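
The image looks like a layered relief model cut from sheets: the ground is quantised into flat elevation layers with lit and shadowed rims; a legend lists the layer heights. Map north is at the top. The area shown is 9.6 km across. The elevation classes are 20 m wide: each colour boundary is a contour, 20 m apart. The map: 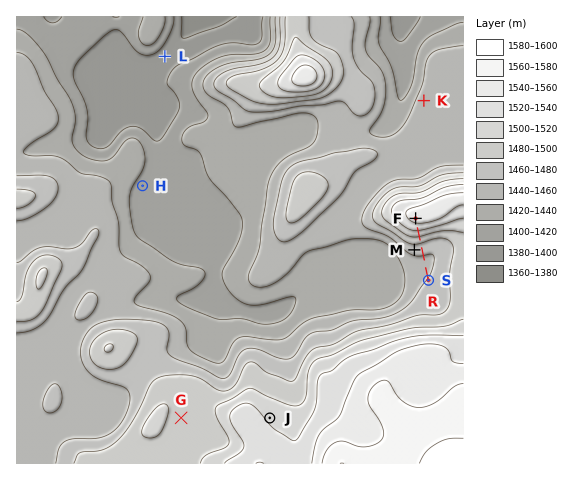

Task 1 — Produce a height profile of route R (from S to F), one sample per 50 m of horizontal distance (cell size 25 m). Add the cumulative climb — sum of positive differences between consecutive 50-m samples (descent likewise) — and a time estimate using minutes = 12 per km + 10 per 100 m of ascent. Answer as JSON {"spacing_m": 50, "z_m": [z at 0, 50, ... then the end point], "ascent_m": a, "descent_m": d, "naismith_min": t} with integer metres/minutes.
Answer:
{"spacing_m": 50, "z_m": [1461, 1460, 1459, 1458, 1457, 1457, 1457, 1457, 1457, 1458, 1459, 1460, 1463, 1466, 1469, 1474, 1479, 1485, 1492, 1499, 1507, 1514, 1522, 1529, 1535, 1540, 1544, 1547, 1547], "ascent_m": 90, "descent_m": 4, "naismith_min": 25}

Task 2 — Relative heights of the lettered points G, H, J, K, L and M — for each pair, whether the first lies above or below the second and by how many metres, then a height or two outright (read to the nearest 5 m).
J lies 125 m above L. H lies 105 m below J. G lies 100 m above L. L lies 80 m below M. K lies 65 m above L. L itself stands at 1390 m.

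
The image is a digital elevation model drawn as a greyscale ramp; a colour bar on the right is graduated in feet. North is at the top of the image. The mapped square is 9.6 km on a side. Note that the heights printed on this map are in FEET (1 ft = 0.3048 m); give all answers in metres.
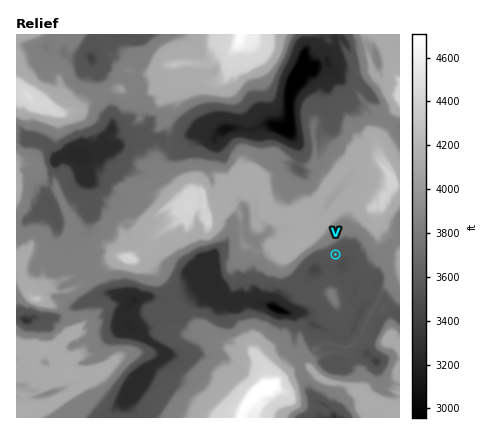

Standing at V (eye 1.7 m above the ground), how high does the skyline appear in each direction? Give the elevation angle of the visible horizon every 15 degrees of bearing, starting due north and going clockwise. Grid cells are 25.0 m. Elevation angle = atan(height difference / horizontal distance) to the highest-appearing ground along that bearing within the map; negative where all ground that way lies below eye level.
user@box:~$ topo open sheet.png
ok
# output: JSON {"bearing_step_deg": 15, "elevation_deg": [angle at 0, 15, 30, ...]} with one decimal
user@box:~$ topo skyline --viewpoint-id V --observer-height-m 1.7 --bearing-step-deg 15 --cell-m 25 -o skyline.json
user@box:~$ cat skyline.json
{"bearing_step_deg": 15, "elevation_deg": [11.9, 9.5, 9.0, 9.3, 8.9, 6.0, 6.2, 5.8, 3.3, 0.6, 4.0, 2.8, 4.0, 3.2, 5.4, 3.6, 1.4, 4.7, 10.2, 12.9, 14.8, 15.4, 14.8, 13.6]}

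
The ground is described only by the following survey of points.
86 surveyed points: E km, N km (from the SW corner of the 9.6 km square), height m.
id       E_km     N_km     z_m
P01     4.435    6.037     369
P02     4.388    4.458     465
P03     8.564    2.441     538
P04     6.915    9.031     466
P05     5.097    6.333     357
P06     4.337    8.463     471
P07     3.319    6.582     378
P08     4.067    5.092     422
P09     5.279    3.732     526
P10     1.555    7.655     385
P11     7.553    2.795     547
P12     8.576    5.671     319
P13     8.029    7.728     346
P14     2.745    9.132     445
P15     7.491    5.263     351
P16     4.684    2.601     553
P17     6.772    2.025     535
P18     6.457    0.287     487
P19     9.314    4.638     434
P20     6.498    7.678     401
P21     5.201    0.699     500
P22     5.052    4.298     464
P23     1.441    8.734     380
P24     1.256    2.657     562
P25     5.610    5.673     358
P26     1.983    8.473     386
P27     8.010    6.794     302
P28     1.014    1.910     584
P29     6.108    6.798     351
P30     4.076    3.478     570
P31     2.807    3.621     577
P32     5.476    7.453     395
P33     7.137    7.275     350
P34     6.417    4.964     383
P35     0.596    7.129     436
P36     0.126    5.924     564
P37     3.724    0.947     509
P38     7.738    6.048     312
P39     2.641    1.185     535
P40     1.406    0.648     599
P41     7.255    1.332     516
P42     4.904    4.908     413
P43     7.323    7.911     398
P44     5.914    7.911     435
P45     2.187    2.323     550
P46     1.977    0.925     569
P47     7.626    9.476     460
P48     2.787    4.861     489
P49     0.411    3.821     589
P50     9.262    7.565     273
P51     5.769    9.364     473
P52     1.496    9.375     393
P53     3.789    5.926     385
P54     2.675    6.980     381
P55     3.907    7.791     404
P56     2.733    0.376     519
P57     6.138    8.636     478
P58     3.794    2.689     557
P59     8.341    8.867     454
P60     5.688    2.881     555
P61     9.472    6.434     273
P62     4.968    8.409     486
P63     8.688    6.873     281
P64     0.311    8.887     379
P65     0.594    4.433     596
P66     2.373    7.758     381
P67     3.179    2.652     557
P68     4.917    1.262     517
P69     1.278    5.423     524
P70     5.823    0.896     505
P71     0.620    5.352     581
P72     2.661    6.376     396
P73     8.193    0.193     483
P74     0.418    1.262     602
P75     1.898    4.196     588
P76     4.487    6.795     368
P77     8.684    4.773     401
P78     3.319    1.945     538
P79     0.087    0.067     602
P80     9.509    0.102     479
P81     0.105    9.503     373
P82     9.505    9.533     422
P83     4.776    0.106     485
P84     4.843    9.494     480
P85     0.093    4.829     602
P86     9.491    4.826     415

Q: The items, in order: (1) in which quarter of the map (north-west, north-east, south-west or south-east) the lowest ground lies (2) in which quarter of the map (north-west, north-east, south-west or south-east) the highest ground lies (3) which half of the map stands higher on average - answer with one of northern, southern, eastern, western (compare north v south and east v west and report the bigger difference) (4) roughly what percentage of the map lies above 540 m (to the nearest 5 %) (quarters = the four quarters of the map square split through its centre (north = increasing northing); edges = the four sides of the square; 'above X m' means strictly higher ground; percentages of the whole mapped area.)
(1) Look to the north-east quarter for the lowest ground.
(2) The highest ground is in the south-west quarter.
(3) Taken as a whole, the southern half is higher than the northern.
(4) Roughly 25 % of the ground is higher than 540 m.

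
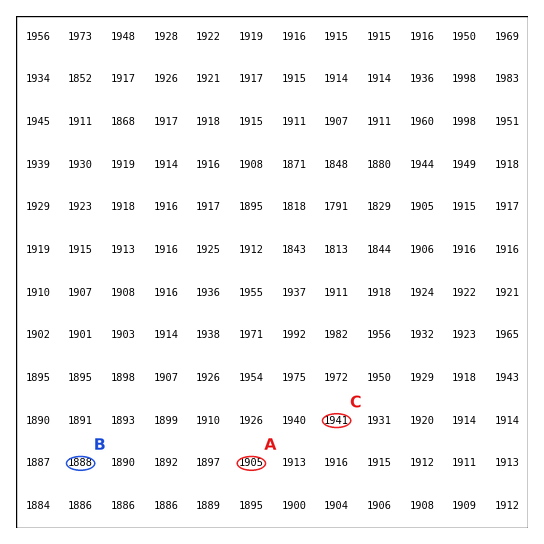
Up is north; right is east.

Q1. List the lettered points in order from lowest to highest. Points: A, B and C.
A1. B A C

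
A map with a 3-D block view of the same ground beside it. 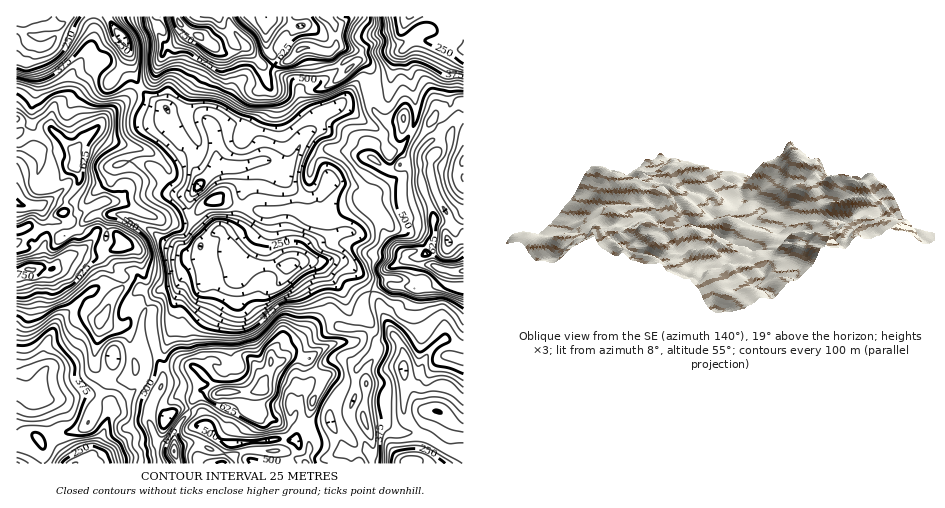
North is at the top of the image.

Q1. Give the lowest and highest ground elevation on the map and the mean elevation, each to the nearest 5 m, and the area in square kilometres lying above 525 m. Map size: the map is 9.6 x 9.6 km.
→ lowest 155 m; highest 810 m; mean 450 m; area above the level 28.9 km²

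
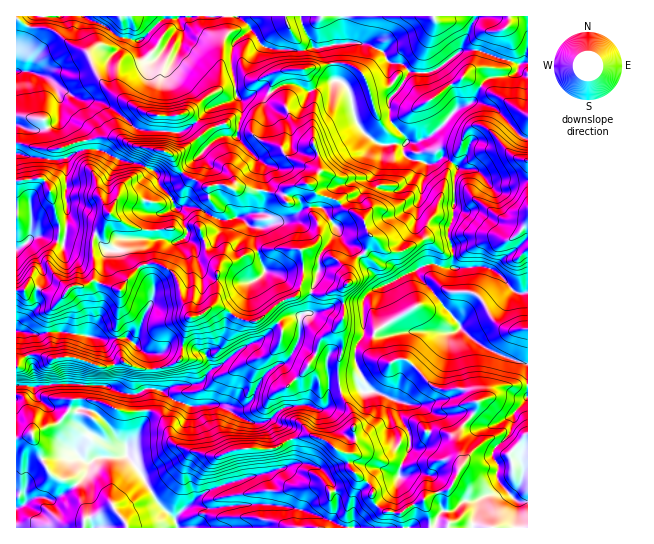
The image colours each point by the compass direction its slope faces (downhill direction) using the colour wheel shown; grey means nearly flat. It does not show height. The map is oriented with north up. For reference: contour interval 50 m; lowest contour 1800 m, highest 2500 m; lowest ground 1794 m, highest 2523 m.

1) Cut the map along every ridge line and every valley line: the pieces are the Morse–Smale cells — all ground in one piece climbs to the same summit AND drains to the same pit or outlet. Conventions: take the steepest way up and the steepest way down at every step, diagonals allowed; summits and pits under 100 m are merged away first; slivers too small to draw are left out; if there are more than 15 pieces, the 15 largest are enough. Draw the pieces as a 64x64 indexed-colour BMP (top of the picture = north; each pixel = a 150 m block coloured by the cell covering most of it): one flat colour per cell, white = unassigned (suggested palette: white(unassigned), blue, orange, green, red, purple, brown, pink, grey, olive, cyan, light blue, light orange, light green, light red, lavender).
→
<image width="64" height="64" href="data:image/bmp;base64,Qk12CAAAAAAAAHYAAAAoAAAAQAAAAEAAAAABAAQAAAAAAAAIAAATCwAAEwsAABAAAAAAAAAA////ALR3HwAOf/8ALKAsACgn1gC9Z5QAS1aMAMJ34wB/f38AIr28AM++FwDox64AeLv/AIrfmACWmP8A1bDFACIiIiIiIiIiIiIiIiIiIiIiIiIiRERERDMzMzMzMzMzIiIiIiIiIiIiJCIiIiIiIiIiIkREREREMzMzMzMzMzMiIiIiIiIiIiJEQiJCIiIiIiREREREQzMzMzMzMzMzMyIiIiIiIiIiIkRERERERERERERERERDMzMzMzMzMzMzIiIiIiIiIiIkREREREREREREREREREMzMzMzMzMzMzMiIiIiIiIiIkREREREREREREREREREMzMzMzMzMzMzMyIiIiIiIiIiREREREREREREREREREMzMzMzMzMzMzMzIiIiIiIiIiREREREREREREREREREMzMzMzMzMzMzMzMiIiIiIiIiREREREREREREREREREQzMzMzMzMzMzMzMyIiIiIiIiJERERERERERERERERERDMzMzMzMzMzMzMzIiIiIiIiIkREREREREREREREREREMzMzMzMzMzMzMzMiIiIiIiIiJEREREREREREREREREQzMzMzMzMzMzMzMyIiIiIiIiIiRERERERERERERERERDMzMzMzMzMzMzMzIiIiIiIiIiJERERERERCIkREREREMzMzMzMzMzMzMzMiIiIiIiIiIkREREREQiIiJEREREQzMzMzMzMzMzMzMyIiIiIiIiIiRERCIiIiIiIiIiIkQzMzMzMzMzMzMzMzIiIiIiIiIiJEQiIiIiIiIiIiIiRDMzMzMzMzMzMzMzMiIiIiIiIiIiIiIiIiIiIiIiIiLUMzMzMzMzMzMzMzMyIiIiIiIiIiIiIiIiIiIiIiIiItZmMzMzMzMzMzMzMzIiIiIiIiIiIiIiIiIiIiIiIiIi1mYzMzMzMzMzMzMzMiIiIiIogiiIiIIiIiIiIiIiIiLWZjMzMzMzMzMzMzM4IoiIiIiIiIiIiCIiIiIiIiIiLd1jMzMzMzMzMzMzqqiIiIiIiIiIiIiIIiIiIiIiIi3d3WYzMzMzMzMzM6qqqIiIiIiIiIiIiIgiIiIiIiIi3d3dZjMzMzMzMzOqqqqoiIiIiIiIiIiIiCIiIiIiIiIt3d1mbMzMMzPMOqqqqqiIiIiIiIiIiIiIIiIiIiIiIi3d1mZszMzMzMyqqqqqqIiIiIiIiIiIiIiBIiIRESIiLd3dZszMzMzMzKqqqqqoiIiIiIiIiIiIiBESIREREiIi3d1mzMzMzMzKqqqqqqiIiIiIiIiIiIiIEREREREREiLd3WZszMzMzKqqqqqqqIiBGIiIiIiIiIgREREREREREmbdZmzMzMzKqqqqqqpxEREREYgRGIiIgRERERERERERZmZmZmbMzKqqqqqqd3EREREREREYiIiBEREREREREREWZmZmZmzKqqqqqqp3cRERERERERGIiBERERERERERERZmZmZmZmqqqnqqd3dxERERERERERERERERERERERERFmZmZmZmZmZmd3d3d3EREREREREREREREREREREREREWZmZmZmZmZmZ3d3d3cRERERERERERERERERERERERERFmZmZmZmZmZ3d3d3dxERERERERERERERERERERERERERZmZmZmZmZnd3d3d3ERERERERERERERERERERERERERFmZmZmZmZmd3d3d3cRERERERERERERERERERERERERFmZmZmZmZmZnd3d3dxEREREREREREREREREREREREREWZmZmZmZmZmd3d3d3EREREREREREREREREREREREREREWZmZmZmZmZ3d3d3cREREREREREREREREREREREREREREWZmZmZmZnd3d3dxERERERERERERERERERERERERERERFmZmZmZmd3d3d3EREREREREREREREREREREREREREREWZmZmZmZ3d3d3cRERERERERERu7sRERERERERERERERFmZmZmZnd3d3dxEREREREREbu7u7EREREREREREREREWZmZmZmd3d3d3ERERERERu7u7u7uxERERERERERERERFmZ3d3d3d3d3cRERERG7u7u7u7u7sREREREREREREREWZnd3d3d3d3dxEREREbu7u7u7u7u7EREREREREREREREREXd3d3d3d3EREREbu7u7u7tbu7uxERERERERERERERERF3d3d3d3EREREbu7u7VVVVVbuxERERERERERERERERERd3d3d3EREREbu7u7VVVVVVW7EREREREREREREREREREXd3d3ERERERu7u7VVVVVVVVURERERERERERERERERERF3d3ERERERu7VVVVVVVVVVVVURERERERERERERERERERERERERERG1VVVVVVVVVVVVVVEREREREREREREREREREREREREREVVVVVVVVVVVVVVVERERERERERERERERERERERERERFVVVVVVVVVVVVVVVUREREREREREREREREREREREREVVVVVVVVVVVVVVVVVVRERERERERERERERmZkRERERERVVVVVVVVVVVVVVVVVVEREREREREREREZmZmZERERGZlVVVVVVVVVVf9VVVVVUREREREREREREZmZmZmREZmZmQVVVVVVVVVf//VVVVVRERERERERERGZmZmZmZmZmZmZBVVVVVVVXu7//1VVVVUREREREREZmZmZmZmZmZmZmZkFVVVVVV7u7u//VVVVVVERERERERmZmZmZmZmZmZmZmQBVVVVe7u7u7v9VVVVVERERERERGZmZmZmZmZmZmZmZ"/>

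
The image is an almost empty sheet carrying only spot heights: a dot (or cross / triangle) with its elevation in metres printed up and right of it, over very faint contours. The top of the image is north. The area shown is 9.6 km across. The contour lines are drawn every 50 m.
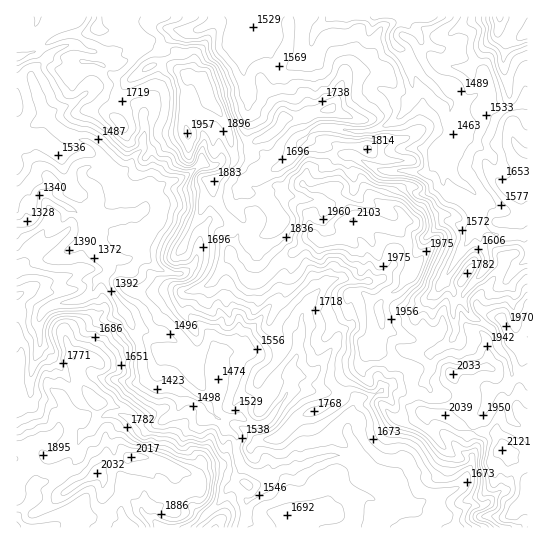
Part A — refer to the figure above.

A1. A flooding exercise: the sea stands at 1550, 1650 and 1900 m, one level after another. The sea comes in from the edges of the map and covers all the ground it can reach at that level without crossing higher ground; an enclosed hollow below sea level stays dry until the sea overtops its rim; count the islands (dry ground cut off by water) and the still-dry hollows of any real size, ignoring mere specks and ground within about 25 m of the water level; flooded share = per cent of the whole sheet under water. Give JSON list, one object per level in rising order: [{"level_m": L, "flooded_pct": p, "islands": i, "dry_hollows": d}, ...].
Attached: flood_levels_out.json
[{"level_m": 1550, "flooded_pct": 24, "islands": 0, "dry_hollows": 0}, {"level_m": 1650, "flooded_pct": 44, "islands": 0, "dry_hollows": 0}, {"level_m": 1900, "flooded_pct": 82, "islands": 1, "dry_hollows": 0}]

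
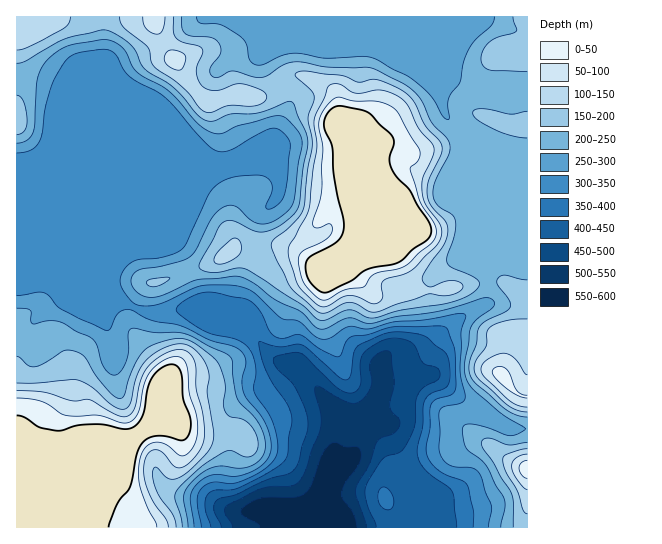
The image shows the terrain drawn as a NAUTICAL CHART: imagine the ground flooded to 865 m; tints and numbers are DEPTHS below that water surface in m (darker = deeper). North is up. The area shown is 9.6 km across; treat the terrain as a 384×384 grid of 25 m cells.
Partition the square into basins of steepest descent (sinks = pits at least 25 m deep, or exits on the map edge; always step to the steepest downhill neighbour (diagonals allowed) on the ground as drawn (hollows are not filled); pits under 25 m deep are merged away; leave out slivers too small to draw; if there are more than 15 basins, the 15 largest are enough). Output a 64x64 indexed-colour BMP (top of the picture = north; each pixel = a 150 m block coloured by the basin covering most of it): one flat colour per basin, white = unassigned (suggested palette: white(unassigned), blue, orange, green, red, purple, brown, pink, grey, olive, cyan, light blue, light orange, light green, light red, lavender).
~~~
<image width="64" height="64" href="data:image/bmp;base64,Qk12CAAAAAAAAHYAAAAoAAAAQAAAAEAAAAABAAQAAAAAAAAIAAATCwAAEwsAABAAAAAAAAAA////ALR3HwAOf/8ALKAsACgn1gC9Z5QAS1aMAMJ34wB/f38AIr28AM++FwDox64AeLv/AIrfmACWmP8A1bDFABERERERERERERERERERERERERERERERERERERERERERERERERERERERERERERERERERERERERERERERERERERERERERERERERERERERERERERERERERERERERERERERERERERERERERERERERERERERERERERERERERERERERERERERERERERERERERERERERERERERERERERERERERERERERERERERERERERERERERERERERERERERERERERERERERERERERERERERERERERERERERERERERERERERERERERERERERERERERERERERERERERERERERERERERERERERERERERERERERERERERERERERERERERERERERERERERERERERERERERERERERERERERERERERERERERERERERERERERERERERERERERERERERERERERERERERERERERERERERERERERERERERERERERERERERERERERERERERERERERERERERERERERERERERERERERERERERERERERERERERERERERERERERERERERERERERERERERERERERERERERERERERERERERERERERERERERERERERERERERERERERERERERERERERERERERERERERERERERERERERERERERERERERERERERERERERERERERERERERERERERERERERERERERERERERERERERERERERERERERERERERERERERERERERERERERERERERERERERERERERERERERERERERERERERERERERERERERERERERERERERERERERERERERERERERERERERERERERERERERERERERERERERERERERERERERERERERERERERERERERERERERERERERERERERERERERERERERERERERERERERERERERERERERERERERERERERERERERERERERERERERERERERERERERERERERERERERERERERERERERERERERERERERERERERERERERERERERERERERERERERERERERERERERERERERERERERERERERERERERERERERERERERERERERERERERERERERERERERERERERERERERERERERERERERERERERERERERERERERERERERERERERERERERERERERERERERERERERERERERERERERERERERERERERERERERERERERIiIREREREREREhERERERERERERERERERERERERERERIiIiIiIiIhERIiEREREREREREREREREREREREREREREiIiIiIiIiIiIiIREREREREREREREREREREREREREREiIiIiIiIiIiIiIhEREREREREREREREREREREREREREiIiIiIiIiIiIiIiEREREREREREREREREREREREREREREiIiIiIiIiIiIiIRERERERERERERERERERERERERERERIiIiIiIiIiIiIhERERERERERERERERERERERERERERESIiIiIiIiIiIiEREREREREREREREREREREREREREREREiIiIiIiIiIiIRERERERERERERERERERERERERERERERIiIiIiIiIiIhEREREREREREREREREREREREREREREREiIiIiIiIiIiERERERERERERERERERERERERERERERESIiIiIiIiIiIRERERERERERERERERERERERERERERESIiIiIiIiIiIhERERERERERERERERERERERERERERERIiIiIiIiIiIiERERERERERERERERERERERERERERERIiIiIiIiIiIiIREREREREREREREREREREREREREREREiIiIiIiIiIiIhEREREREREREREREREREREREREREREiIiIiIiIiIiIiERERERERERERERERERERERERERERESIiIiIiIiIiIiIRERERERERERERERERERERERERERERIiIiIiIiIiIiIhERERERERERERERERERERERERERERIiIiIiIiIiIiIiERERERERERERERERERERERERERERIiIiIiIiIiIiIiIRERERERERERERERERERERERERERIiIiIiIiIiIiIiIhERERERERERERERERERERERERERIiIiIiIiIiIiIiIiEREREREREREREREREREREREREREiIiIiIiIiIiIiIiIRERERERERERERERERERERERERESIiIiIiIiIiIiIiIhERERERERERERERERESIiERERERIiIiIiIiIiIiIiIiERERERERERERERERERIiIiERESIiIiIiIiIiIiIiIiIREREREREREREREREREiIiIhEiIiIiIiIiIiIiIiIiIhEREREREREREREREREiIiIiIiIiIiIiIiIiIiIiIiIiEREREREREREREREREiIiIiIiIiIiIiIiIiIiIiIiIiIRERERERERERESIiIiIiIiIiIiIiIiIiIiIiIiIiIiIhERERERERERERIiIiIiIiIiIiIiIiIiIiIiIiIiIiIiERERERERERERIiIiIiIiIiIiIiIiIiIiIiIiIiIiIiIREREREREREREiIiIiIiIiIiIiIiIiIiIiIiIiIiIiIhERERERERERESIiIiIiIiIiIiIiIiIiIiIiIiIiIiIi"/>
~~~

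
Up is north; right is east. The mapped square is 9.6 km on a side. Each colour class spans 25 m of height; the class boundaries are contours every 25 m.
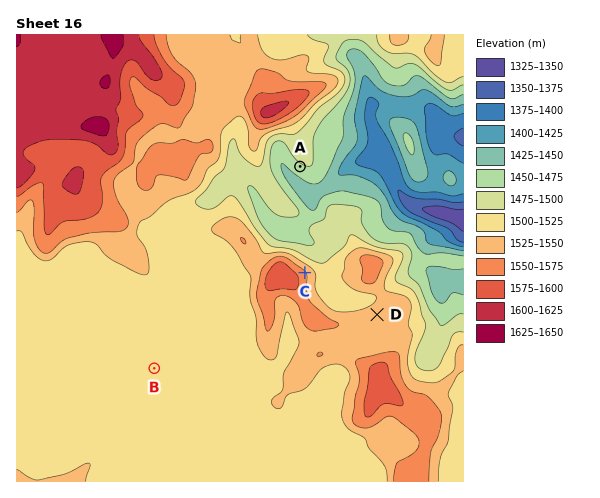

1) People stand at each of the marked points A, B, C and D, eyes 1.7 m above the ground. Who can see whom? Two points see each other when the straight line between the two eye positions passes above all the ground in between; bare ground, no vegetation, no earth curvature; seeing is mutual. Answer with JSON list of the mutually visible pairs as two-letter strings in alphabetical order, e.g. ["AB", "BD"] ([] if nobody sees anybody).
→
["AC", "CD"]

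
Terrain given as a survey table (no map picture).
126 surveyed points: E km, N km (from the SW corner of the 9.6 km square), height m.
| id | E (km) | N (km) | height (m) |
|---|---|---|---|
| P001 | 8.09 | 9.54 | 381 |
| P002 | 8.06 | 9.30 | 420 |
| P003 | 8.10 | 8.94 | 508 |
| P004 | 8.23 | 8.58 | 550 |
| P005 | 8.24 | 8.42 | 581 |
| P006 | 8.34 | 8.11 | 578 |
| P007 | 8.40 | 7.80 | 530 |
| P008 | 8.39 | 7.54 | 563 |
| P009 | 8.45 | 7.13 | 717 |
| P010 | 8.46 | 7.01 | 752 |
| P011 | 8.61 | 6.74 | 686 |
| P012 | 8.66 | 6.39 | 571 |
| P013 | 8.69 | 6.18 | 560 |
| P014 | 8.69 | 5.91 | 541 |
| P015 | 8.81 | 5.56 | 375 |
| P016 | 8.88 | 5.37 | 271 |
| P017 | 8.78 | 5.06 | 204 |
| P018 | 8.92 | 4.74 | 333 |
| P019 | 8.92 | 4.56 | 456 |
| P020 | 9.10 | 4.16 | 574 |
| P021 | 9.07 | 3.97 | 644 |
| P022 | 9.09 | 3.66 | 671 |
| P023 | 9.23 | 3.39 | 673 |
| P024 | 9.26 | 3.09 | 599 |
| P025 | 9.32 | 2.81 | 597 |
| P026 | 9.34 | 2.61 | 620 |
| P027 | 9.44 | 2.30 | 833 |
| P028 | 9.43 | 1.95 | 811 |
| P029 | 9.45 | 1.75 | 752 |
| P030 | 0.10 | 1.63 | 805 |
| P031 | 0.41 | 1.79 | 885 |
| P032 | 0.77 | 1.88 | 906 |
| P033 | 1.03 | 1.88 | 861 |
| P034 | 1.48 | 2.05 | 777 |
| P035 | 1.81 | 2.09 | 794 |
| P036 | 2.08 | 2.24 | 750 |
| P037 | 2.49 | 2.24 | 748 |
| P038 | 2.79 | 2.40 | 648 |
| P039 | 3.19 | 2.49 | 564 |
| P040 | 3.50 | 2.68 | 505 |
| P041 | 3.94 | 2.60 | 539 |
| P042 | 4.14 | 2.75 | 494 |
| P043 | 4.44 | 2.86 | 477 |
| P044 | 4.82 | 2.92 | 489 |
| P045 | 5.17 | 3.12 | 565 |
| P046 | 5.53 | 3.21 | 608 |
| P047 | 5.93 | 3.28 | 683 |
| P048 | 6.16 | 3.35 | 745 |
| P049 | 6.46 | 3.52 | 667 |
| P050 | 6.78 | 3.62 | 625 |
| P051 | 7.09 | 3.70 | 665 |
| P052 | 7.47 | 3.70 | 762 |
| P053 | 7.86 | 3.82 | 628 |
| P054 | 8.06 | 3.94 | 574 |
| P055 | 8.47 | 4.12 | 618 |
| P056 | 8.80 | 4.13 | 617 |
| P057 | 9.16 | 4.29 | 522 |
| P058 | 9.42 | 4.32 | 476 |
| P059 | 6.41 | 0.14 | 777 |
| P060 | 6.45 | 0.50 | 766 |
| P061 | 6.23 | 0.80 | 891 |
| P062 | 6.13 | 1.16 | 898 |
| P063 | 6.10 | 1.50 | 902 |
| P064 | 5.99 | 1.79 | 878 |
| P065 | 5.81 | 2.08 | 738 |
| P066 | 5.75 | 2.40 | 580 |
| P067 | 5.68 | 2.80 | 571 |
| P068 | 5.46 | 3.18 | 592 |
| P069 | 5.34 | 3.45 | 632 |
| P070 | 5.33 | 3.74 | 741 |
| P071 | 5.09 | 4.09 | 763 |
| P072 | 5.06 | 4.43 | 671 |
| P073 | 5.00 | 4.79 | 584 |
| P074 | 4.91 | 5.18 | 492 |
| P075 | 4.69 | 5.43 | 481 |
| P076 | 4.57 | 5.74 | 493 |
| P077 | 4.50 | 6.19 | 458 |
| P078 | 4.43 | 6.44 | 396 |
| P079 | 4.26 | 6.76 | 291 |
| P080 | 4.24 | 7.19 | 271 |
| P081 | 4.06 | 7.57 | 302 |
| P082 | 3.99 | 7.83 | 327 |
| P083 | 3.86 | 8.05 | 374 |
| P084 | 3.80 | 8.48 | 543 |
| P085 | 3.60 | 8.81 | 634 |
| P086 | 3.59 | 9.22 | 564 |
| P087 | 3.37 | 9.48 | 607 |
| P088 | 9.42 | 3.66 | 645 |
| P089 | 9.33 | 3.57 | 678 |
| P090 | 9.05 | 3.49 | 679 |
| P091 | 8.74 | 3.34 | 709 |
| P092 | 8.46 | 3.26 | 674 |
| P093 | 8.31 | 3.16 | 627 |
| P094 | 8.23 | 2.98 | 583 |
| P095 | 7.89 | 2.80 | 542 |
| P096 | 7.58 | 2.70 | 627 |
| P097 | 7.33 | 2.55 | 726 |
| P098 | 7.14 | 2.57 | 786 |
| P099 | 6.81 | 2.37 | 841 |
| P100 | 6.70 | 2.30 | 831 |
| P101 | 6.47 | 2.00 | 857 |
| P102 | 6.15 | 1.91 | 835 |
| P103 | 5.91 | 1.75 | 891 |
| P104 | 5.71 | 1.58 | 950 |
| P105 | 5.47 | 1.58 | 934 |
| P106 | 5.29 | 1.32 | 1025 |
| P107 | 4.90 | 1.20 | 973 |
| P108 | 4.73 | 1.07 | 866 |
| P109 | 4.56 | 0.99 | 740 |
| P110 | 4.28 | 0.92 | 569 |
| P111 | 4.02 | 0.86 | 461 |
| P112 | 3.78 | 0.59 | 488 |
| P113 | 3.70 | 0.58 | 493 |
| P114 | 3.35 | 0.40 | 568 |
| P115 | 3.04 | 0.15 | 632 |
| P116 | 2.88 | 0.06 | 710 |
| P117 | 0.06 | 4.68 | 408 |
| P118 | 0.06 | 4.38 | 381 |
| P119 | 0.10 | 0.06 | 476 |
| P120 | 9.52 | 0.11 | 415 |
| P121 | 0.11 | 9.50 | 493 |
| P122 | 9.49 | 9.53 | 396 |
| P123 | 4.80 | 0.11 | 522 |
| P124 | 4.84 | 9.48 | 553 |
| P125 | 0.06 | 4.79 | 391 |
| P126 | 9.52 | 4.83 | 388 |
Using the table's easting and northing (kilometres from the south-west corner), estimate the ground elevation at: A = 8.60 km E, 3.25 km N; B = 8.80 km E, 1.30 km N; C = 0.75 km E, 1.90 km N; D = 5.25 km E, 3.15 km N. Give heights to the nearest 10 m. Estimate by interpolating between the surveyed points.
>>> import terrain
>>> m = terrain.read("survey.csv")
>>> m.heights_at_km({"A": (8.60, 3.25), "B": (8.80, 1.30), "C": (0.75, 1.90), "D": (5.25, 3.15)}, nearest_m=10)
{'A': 710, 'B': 790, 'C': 900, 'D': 560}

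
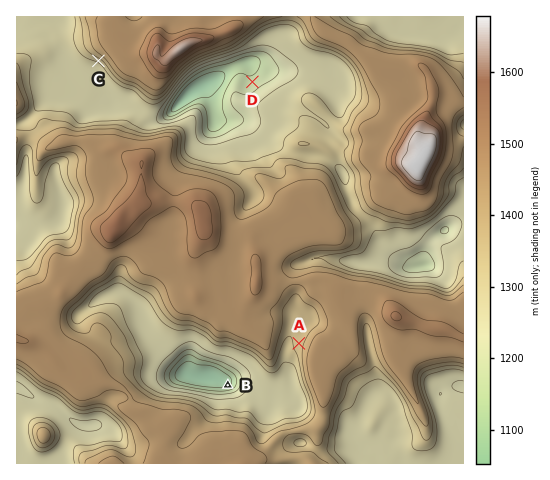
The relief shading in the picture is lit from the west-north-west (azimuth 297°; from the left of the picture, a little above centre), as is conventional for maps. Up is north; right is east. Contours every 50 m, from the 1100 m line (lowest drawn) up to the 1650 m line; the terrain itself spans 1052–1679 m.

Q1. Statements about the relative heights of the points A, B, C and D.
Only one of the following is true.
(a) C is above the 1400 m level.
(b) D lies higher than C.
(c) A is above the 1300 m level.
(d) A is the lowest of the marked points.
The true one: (c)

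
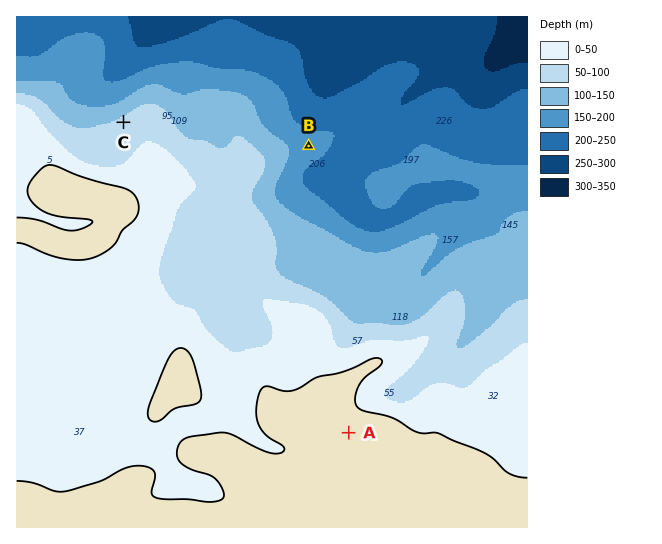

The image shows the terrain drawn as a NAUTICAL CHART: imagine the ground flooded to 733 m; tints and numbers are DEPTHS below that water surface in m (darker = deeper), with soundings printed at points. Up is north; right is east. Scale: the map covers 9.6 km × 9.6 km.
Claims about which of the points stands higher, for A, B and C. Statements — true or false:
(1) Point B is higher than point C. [false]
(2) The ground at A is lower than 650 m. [false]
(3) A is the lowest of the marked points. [false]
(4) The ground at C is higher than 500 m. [true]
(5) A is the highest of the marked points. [true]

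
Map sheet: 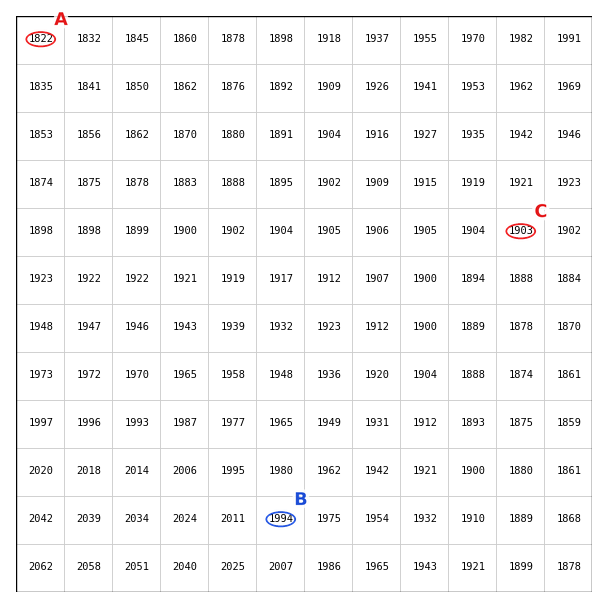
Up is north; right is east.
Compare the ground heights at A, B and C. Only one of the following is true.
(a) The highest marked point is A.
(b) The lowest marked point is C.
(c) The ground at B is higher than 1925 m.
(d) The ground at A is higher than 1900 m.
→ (c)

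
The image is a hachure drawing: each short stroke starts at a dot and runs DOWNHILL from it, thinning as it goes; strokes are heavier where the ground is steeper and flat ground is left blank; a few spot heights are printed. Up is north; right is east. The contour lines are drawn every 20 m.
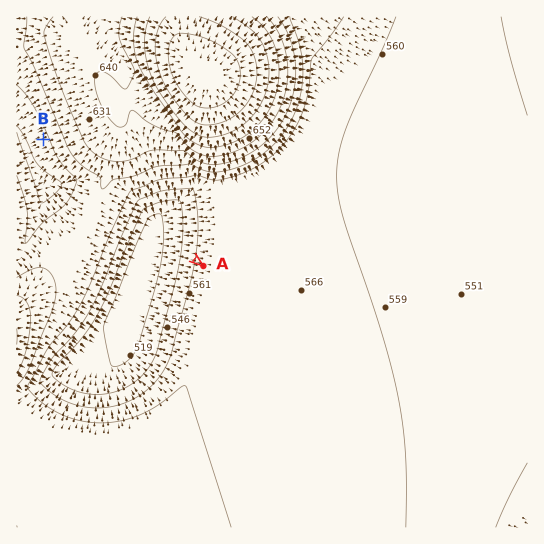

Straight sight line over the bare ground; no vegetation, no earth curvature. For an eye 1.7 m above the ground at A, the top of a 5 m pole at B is hidden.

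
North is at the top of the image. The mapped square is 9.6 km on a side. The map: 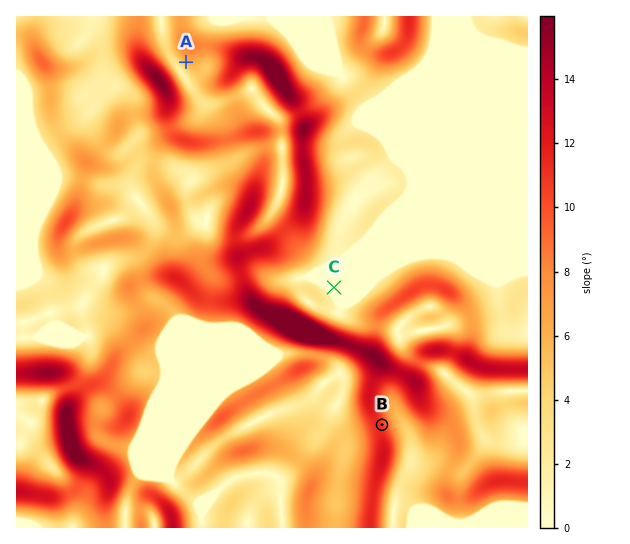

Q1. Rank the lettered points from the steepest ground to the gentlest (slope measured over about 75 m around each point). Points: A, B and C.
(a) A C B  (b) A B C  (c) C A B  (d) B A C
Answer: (d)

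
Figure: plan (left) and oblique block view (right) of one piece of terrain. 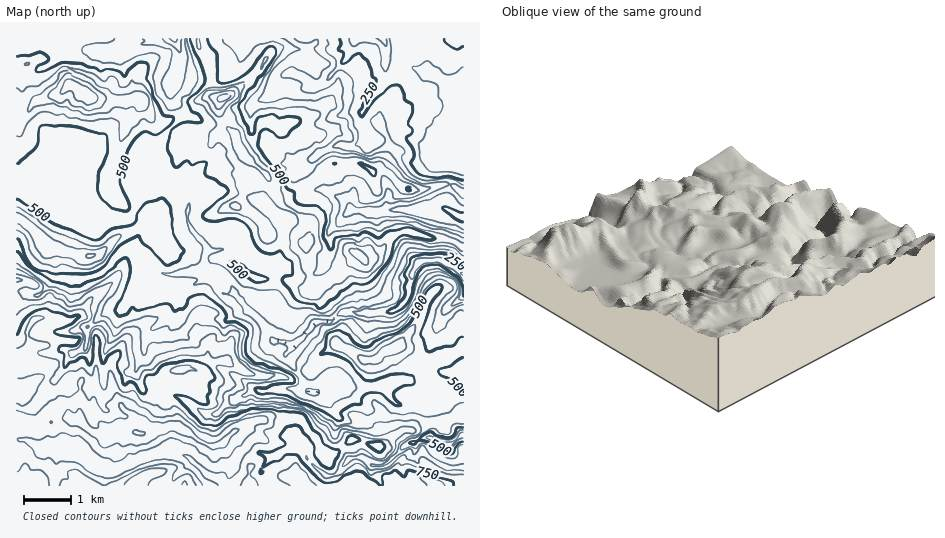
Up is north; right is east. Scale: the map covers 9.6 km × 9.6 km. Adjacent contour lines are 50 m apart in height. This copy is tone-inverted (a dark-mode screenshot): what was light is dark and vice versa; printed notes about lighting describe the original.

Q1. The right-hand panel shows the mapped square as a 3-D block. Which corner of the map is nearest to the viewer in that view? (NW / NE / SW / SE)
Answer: SW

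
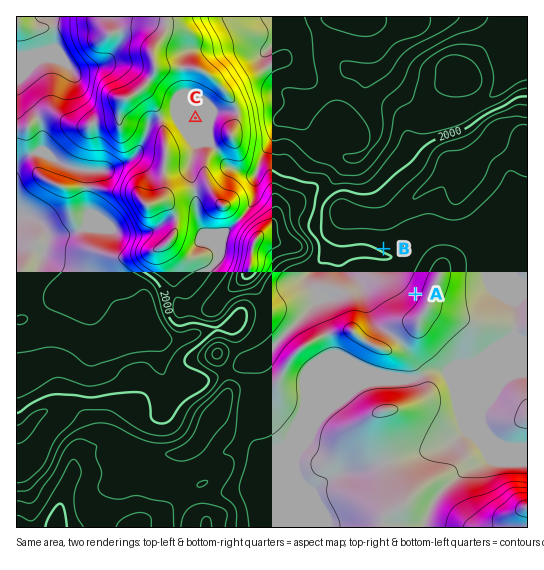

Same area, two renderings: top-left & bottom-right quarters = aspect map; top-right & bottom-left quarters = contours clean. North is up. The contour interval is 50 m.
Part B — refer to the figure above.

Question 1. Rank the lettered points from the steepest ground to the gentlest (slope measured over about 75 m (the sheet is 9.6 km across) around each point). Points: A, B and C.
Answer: A B C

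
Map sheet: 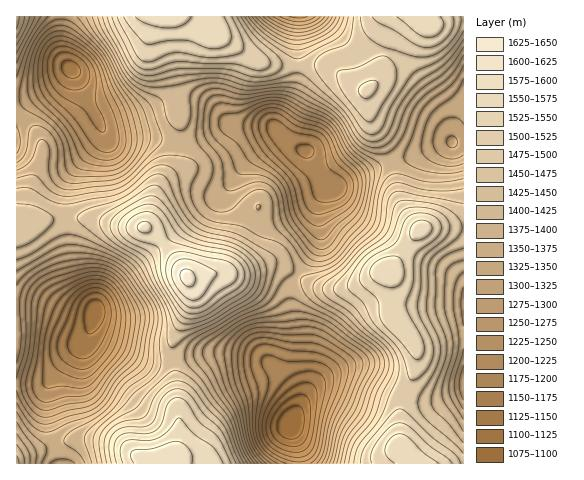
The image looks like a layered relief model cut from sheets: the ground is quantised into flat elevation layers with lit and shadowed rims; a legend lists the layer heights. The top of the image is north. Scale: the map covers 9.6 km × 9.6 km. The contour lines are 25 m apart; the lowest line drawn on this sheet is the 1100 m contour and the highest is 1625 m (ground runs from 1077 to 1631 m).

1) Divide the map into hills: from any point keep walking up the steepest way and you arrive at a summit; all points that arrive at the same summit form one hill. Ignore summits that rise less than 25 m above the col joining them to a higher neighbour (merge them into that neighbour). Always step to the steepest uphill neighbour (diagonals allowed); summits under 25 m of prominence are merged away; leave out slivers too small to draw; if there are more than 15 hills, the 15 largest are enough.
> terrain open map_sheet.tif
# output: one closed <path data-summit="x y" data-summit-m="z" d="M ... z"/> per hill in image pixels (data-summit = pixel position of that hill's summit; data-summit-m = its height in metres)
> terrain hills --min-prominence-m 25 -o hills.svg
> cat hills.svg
<path data-summit="187 277" data-summit-m="1631" d="M267 126l-40 0-24 12-16 5-14 0-20-5-41 0-8-5-2 1-3 9-28 31-6 20 1 43 5 32 6 15 17 23 1 5-5 6-13 1-32-13-28-2 0 80 29-2 21-25 18-16 6-15 1 6 7 7 40 19 13 3 19 0 38-8 26 0 25 5 12 7 17 17 7 11 2 14 4-16-10-28 3-33-5-24 0-15 6-14 23-35 0-39 4-8 9-7-10-10-15-27-14-5-19-18z"/><path data-summit="388 271" data-summit-m="1569" d="M463 142l-17 1-28 12-46 14-44 21-5 5-5 14 2 22-1 11-23 35-6 14 0 15 5 24-3 33 10 28-2 13 16-22 16-9 11-3 20 2 39 22 23 7 15-1 24-9z"/><path data-summit="169 459" data-summit-m="1596" d="M91 326l-6 15-22 22-15 23 0 34 12 44 238-1-1-18-6-17 0-5 6-16 0-10-8-15-22-21-10-4-22-4-26 0-38 8-19 0-13-3-40-19-7-7z"/><path data-summit="169 17" data-summit-m="1593" d="M298 16l-236 0-2 29 5 17 9 11 13 29 17 30 5 5 44 1 20 5 14 0 16-5 24-12 40 0 9 3 1-7 14-24 6-18z"/><path data-summit="368 89" data-summit-m="1529" d="M319 16l-21 1-1 63-6 18-14 24-1 8 14 13 18 9 14 26 10 10 40-19 46-14 34-14-4-21-5-9-28-37-15-15-17-8-15 0-15-3z"/><path data-summit="17 228" data-summit-m="1472" d="M71 70l-18 16-28 13-9 2 0 203 29 2 28 12 14 1 4-1 4-7-18-27-6-15-5-32-1-43 6-20 28-31 5-10z"/><path data-summit="403 451" data-summit-m="1566" d="M356 370l-13 0-18 6-14 12-8 11-12 24 7 28 1 13 165-1-1-71-28 9-16-1-17-6z"/><path data-summit="425 22" data-summit-m="1566" d="M463 16l-144 1 34 31 15 3 15 0 17 8 15 15 28 37 5 9 3 20 12 2z"/><path data-summit="17 18" data-summit-m="1486" d="M61 16l-45 1 1 83 8-1 28-13 18-17-6-7-3-9z"/><path data-summit="17 463" data-summit-m="1485" d="M52 376l-10 8-26 0 1 80 42-1-9-31-4-25 2-21z"/>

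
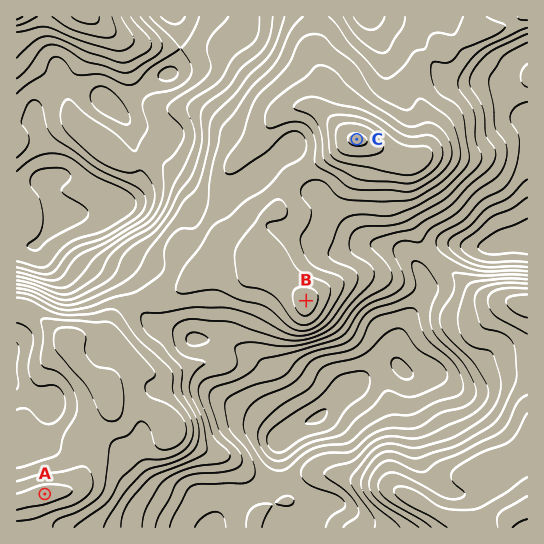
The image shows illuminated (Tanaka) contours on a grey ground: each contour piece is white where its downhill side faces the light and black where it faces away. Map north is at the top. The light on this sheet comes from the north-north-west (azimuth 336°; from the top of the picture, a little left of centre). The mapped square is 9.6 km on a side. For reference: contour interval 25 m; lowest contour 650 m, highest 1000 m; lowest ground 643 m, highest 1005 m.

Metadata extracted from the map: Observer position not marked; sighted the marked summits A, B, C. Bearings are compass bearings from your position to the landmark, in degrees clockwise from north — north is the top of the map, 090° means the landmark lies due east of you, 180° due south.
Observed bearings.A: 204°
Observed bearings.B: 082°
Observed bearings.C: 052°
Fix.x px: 119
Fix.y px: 326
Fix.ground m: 895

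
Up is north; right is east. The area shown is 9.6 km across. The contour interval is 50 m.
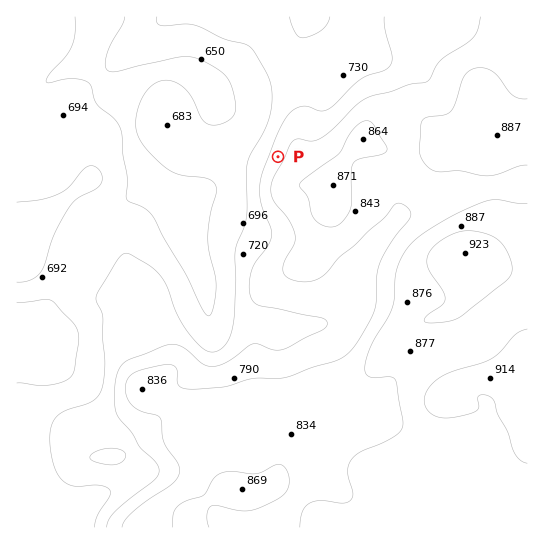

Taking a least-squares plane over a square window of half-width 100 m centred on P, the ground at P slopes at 10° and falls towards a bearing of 291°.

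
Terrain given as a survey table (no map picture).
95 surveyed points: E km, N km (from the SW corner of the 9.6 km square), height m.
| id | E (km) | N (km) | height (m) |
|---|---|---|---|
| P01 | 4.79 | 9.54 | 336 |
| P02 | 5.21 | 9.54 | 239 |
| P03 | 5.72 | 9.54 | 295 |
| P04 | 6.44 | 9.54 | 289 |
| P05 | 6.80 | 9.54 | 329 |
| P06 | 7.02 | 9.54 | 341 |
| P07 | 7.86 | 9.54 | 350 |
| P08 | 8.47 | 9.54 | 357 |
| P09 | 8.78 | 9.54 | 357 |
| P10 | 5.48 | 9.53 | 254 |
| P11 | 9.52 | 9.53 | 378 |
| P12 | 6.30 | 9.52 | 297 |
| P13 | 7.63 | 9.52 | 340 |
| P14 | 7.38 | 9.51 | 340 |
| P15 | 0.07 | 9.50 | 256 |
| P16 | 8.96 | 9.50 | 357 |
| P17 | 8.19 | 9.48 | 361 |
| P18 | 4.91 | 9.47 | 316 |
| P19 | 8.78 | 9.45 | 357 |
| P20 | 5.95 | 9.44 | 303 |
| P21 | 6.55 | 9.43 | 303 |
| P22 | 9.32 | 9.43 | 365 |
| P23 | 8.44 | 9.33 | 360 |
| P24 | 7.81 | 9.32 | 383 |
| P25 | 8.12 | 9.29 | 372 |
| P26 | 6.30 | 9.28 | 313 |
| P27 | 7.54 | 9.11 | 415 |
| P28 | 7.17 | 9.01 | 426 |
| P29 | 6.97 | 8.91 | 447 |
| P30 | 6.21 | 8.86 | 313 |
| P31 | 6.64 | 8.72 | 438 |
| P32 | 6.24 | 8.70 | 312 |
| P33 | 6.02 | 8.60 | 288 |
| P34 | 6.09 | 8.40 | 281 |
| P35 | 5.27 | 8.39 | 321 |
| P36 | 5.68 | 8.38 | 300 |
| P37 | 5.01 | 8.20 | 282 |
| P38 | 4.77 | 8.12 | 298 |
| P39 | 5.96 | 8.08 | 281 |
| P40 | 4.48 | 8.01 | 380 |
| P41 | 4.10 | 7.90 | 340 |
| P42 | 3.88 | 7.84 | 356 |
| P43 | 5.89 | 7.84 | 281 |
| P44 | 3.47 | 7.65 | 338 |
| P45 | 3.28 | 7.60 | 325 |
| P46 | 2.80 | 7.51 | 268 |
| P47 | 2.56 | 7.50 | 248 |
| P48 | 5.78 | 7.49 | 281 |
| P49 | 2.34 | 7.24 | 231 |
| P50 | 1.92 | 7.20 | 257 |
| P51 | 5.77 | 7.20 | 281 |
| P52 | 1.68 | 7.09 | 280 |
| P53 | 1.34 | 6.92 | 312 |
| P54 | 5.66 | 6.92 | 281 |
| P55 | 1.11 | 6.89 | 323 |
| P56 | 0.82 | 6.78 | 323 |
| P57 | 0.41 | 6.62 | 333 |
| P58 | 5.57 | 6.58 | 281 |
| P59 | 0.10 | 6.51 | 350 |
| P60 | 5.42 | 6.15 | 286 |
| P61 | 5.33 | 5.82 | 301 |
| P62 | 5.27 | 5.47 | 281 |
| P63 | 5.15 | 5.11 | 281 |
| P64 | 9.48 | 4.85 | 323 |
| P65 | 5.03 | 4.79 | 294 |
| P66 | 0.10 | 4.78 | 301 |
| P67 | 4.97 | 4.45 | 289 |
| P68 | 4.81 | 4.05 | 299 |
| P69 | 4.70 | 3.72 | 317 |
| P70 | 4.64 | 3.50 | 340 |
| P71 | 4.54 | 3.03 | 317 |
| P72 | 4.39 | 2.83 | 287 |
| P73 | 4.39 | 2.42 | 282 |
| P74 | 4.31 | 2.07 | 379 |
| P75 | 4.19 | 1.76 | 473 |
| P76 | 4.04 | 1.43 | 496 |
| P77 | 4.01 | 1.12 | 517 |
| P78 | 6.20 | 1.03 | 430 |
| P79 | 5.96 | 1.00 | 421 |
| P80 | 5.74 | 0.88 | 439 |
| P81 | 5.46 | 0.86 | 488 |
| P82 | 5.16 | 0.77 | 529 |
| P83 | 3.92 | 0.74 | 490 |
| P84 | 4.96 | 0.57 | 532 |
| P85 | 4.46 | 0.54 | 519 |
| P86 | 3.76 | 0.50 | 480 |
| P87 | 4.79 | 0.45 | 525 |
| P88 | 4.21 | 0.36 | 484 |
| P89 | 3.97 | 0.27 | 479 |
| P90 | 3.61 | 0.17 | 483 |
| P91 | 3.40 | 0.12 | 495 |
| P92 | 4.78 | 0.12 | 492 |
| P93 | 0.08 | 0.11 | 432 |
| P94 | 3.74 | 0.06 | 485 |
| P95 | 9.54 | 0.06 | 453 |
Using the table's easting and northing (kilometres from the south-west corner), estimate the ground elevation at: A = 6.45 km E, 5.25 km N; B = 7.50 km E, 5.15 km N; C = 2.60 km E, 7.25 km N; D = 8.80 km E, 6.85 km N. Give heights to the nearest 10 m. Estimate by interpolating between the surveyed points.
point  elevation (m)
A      280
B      280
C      250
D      290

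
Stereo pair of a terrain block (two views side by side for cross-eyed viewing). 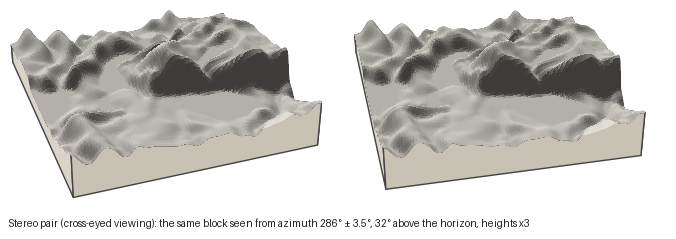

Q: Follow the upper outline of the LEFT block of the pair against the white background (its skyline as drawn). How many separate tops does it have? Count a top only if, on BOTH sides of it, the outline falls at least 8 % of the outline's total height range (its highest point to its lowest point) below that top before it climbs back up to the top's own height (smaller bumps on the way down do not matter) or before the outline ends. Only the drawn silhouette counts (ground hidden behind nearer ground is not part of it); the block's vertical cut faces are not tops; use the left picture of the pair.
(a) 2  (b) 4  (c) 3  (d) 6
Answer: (c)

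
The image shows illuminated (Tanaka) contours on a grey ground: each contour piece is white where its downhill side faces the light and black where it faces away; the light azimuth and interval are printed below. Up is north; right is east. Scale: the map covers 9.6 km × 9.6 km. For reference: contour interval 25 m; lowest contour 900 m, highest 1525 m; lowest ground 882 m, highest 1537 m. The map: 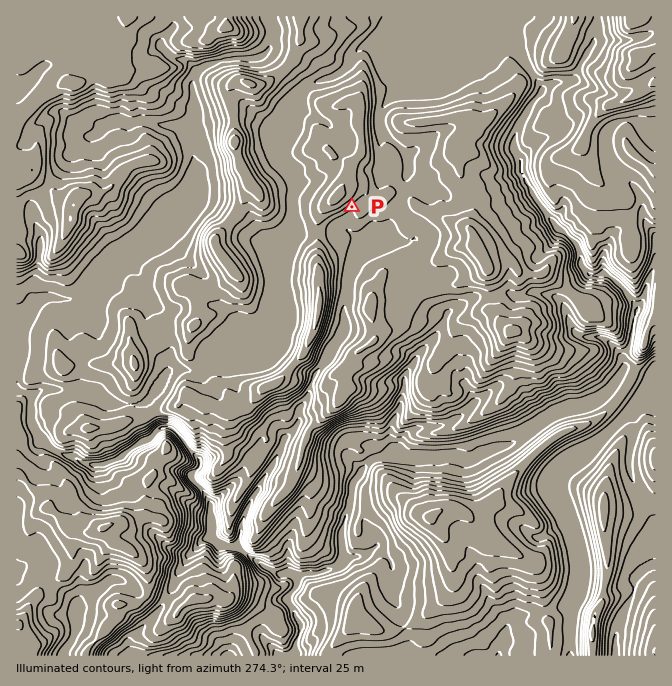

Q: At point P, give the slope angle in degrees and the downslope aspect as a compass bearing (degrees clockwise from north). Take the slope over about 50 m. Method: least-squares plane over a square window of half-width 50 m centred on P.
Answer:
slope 14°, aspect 158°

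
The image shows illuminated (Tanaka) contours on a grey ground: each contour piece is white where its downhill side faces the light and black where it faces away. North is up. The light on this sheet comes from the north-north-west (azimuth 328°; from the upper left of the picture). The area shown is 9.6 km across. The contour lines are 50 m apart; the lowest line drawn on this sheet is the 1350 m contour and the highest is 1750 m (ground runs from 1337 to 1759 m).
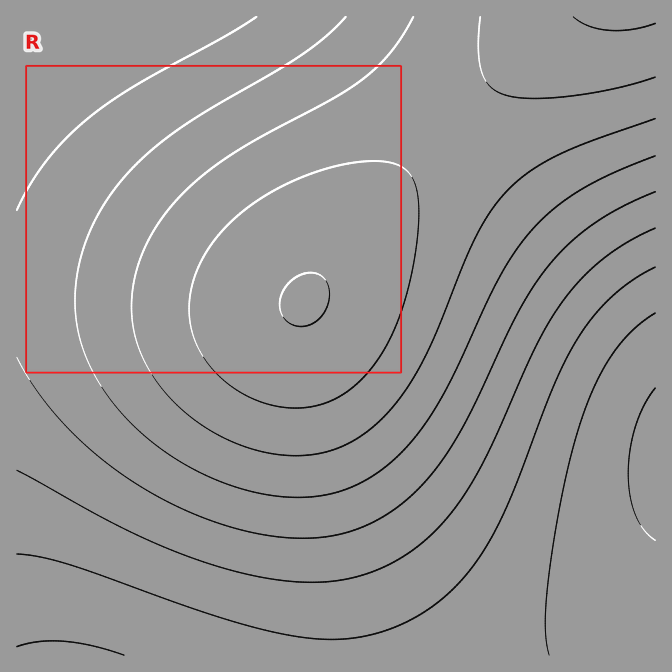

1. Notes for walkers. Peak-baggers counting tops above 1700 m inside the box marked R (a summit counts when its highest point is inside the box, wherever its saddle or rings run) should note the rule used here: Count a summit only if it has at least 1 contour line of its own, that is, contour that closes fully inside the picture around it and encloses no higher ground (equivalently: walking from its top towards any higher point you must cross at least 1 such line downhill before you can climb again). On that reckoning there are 1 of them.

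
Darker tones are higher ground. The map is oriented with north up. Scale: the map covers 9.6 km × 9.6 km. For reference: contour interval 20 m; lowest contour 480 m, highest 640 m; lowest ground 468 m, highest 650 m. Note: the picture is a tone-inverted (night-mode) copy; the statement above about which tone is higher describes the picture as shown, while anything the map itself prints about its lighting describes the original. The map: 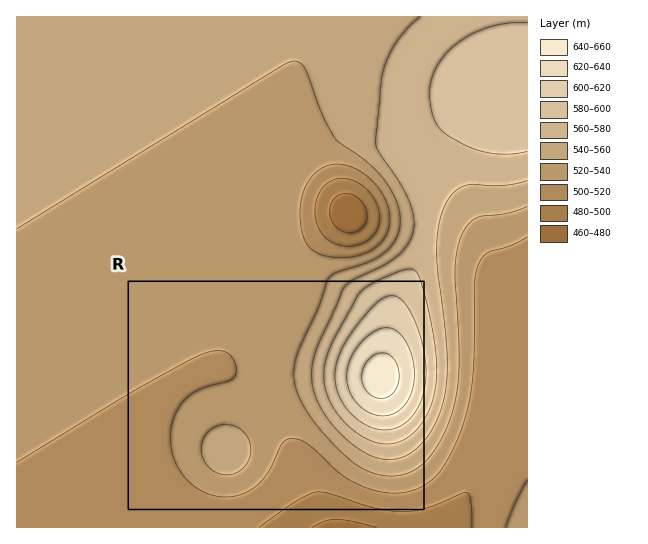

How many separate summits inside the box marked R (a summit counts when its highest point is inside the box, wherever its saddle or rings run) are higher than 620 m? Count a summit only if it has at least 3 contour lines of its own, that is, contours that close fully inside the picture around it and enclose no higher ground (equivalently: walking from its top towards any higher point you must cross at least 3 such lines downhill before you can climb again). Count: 1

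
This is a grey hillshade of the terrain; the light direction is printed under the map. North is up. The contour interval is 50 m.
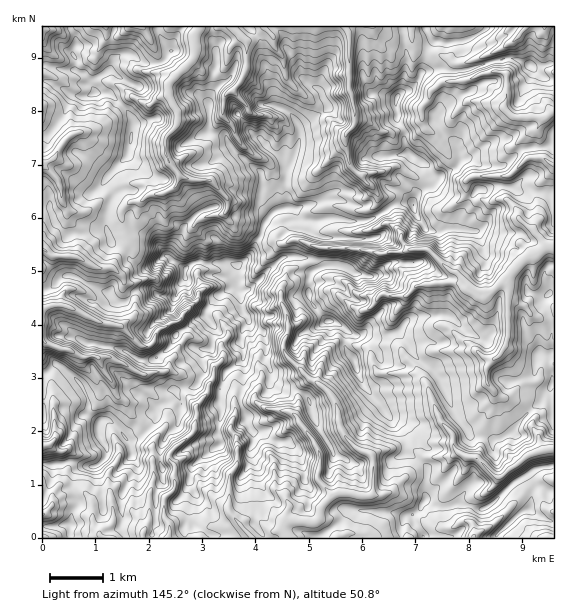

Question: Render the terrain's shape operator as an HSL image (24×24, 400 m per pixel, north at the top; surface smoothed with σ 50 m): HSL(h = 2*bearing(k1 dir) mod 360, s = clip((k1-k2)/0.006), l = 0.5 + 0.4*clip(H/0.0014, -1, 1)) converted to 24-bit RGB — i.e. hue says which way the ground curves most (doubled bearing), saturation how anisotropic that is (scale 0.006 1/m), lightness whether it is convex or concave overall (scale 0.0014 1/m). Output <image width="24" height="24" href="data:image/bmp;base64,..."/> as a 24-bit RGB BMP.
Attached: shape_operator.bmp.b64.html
<image width="24" height="24" href="data:image/bmp;base64,Qk32BgAAAAAAADYAAAAoAAAAGAAAABgAAAABABgAAAAAAMAGAAATCwAAEwsAAAAAAAAAAAAAODHj5OC/aC9WZNdkLC903E+7pcRkYq2mjs/EbyBNiMRqNEVxOaUtyUqGiZBXa3JfsH5gXMplj0Z1xYMtBjMs9apUm0xZPTvEFV0hzr2MwkW01zUoOEl7ARmR3aWsgsmIRRdQoLKAtqV3Yi+Rp8pmI5yVgsPaSEzTYGnD2IGZbYivtY/RlsTxRUfd2ZB0v55Fn2E4i3JBjqBBJFWby7FzEfcINgSXlD8pE1iK2aWUU602SSpgnvGWpg1qeWguDGqvQYkrfLljrmFoO56uguOPKgOT3qHhlLtLvbvvik7p9rjHDUOn1+/LALrSAwp866m6N782xQHeNieHq693VObJ9iLh1vX0HgdH7dXeUbGFaaE5DY8LMQMCeO4zBC8G8bDzDDMAolwmzuCqHhm64aaR7hrDAE8+nG/O99vUTAGkSGLR1/TvLwMw0frRLgUVanEvVoImeplmu9zFbw1yhcbc2orHw+XfRxEFJxnidsDKqubEhpzKj0SEUU+68eTVBhMt+ZkC1PfkX5XYVwsG8344KSFyqlWWoXmtz+fbfK2pTw9ImuKiXW99a3iM0112QdnEui6aYYlOULtGkyNca7ePtm6p25SFAyUw7sa2Yq4YkwsMT7HO0vnqKQcslZRpp92tlYlxlJF0XRx8lLyQaa+lUxo1ioha3M2pq2O+1vXt2SnbLWLxXyoJSGwQlis06DJa72Ocu65gPdGejMzQMQIGWyR3yeG1MquNmH4/cTRcjNimk4KIFhlO2uDuk1apqMx4FOUBLwoEcU4Cqv8DgNT++ND7NFKw67K3BkdL5+KgVOBOMwAek+4rGzti3ffUWyyIZGKtZcqyiZVJiJ1abBkhCzQZo1Vv29y8hQCZ1fL2tMfoh0sk/QBrADMQ96j/nGoyD1eW8da9n+noACJt8onwMcFkoPzXhpbSombUYp1tY3uxtC1/p8XeISibisF7vLJ6CqYOKhAJVR4OlMJhCysa+EVOADMI+tjRUSViw+yuopEZTwFVGqAl1fbpKAsP9NAeEYOr6b/ZlXLHsdjXS0SDvRK90s5Aw8RexnPcGbnQmsnld5vWZxzapqb5+dLVADMp2mBi8O7NOsZdDB1X5vG5Zh0k5DkAGzwIc40DFkkGSFQcjUU0NyQSGJA5c9PV0pbEeZ3W1+L0NRQNTxESGkjQnnYMzv3OZTX/rM/lnNp87Hv5HE1ooddbqmnn0uz509L54L/7zb3wMLTyVRhJ6+PNOIFxJbNM3HKycDITPjYNg6OzhMq+JjNJ1PflLGZ/tYw7is+D4nikIWJzyfUudzEATE0DMCMDMy8DJ3IAMiIBbRgDKFpUqNWGjWeeOYByMGMcUsa/kYDIjpC9YHifSoaRUp8434RqK5tNuDltOhwf45WLqEyst87mnqXsqLn/Xcv/MgEw6vjTsMfroKXX09bsYp+uhCSlxzKyXsyjfyhLToA7tbRQHnAvY6O/kkxo54aYAAWBnkFny9eOhsXZimbKt2JUbZ83ZBjoxWPu2vfUOkIjPI5QlpIxmhggrjk1O7l4gRiVksWkxpm9paVmvlWPPtQdBVIlWVoOSwwpVJORsciJtahkJUg+yKKll8vRVQNre+KKwkxH4LrDDzc87thjMAzg273nYLDALnQPp5NDZ42CzIuplsimKWWIjARq3cPpSWyVnOrafAwY3NOtTIliKNErWAFIouIsEL1Kmd6xctHO2GrKZLjMU8zYCHsQZCYVVs+2MK1SflR8l2OR4t20CBQr7dX2Q8KqzPPZMwAr1vXwvW60waiSUJ9cESdXoMeezTBXmNFsWSVKrsWaX3SjnG+/T2XbzK3t05GlkTp1MFYqPV9D5vTX6tX2Bxws6+CSJQBBZf+tMA8DpN8txIyt1Cs+AygwfT0m0/CeHhdKy9WUVLFNdYmhOmo8dT0dInU1SVkv15ncrKrbcejBXDEMG2QMWxx+3/PYAGhVzQDG0uH5lNDKTRQm0uy5GwQvnNvV9uvVI2dvTsSyxWPOpXM5Cwso6czEbU43SpfQZb+UxYHT2DiPdeqZWBU1HHJTv2JP9rDPBC8vz9+YYxBlxejj48mxBAVKatZ9r7xh6pHEHHqFc8UQmbgHKQI2y5N3o93GjyXI2+WLHT4/3q69orXg1HnpUMvCKDtxIdogSwjxx+GxGxqsdZlf6dDIBydyl6dRhHNDsZA5jFQ7f4MzPkn7RIf/0u31vofWRyOO1t9zN1CVQbkweyc+Rt5jzG6QJH6RzaxUjxoqG1eEhc6XZmaFx7yiKRWpjU+Pt7BwdDaUpubVnYfO4pi5LLyiE3gXljWJ"/>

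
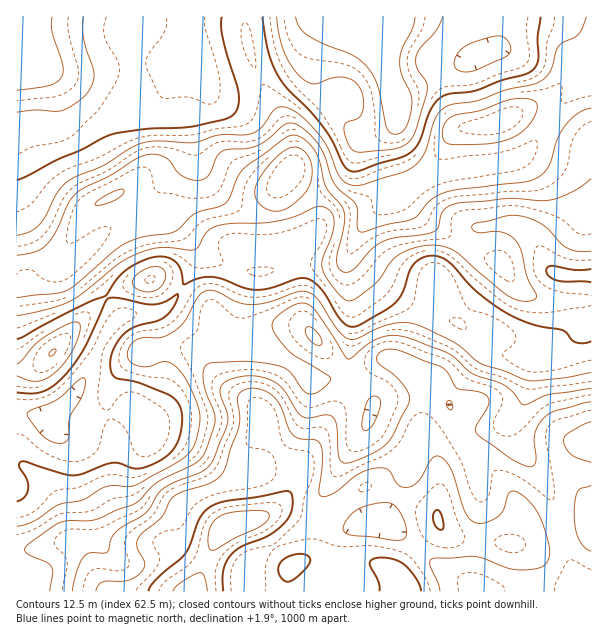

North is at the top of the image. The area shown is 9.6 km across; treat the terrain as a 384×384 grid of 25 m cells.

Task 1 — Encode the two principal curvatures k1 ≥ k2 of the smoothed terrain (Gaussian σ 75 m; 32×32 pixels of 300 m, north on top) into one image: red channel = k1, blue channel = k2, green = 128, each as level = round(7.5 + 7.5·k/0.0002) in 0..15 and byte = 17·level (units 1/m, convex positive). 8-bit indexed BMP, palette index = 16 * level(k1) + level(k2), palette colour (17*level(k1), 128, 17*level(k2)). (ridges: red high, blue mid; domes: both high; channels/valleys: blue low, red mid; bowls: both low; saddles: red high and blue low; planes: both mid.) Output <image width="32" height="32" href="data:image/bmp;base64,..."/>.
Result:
<image width="32" height="32" href="data:image/bmp;base64,Qk02CAAAAAAAADYEAAAoAAAAIAAAACAAAAABAAgAAAAAAAAEAAATCwAAEwsAAAABAAAAAAAAAIAAABGAAAAigAAAM4AAAESAAABVgAAAZoAAAHeAAACIgAAAmYAAAKqAAAC7gAAAzIAAAN2AAADugAAA/4AAAACAEQARgBEAIoARADOAEQBEgBEAVYARAGaAEQB3gBEAiIARAJmAEQCqgBEAu4ARAMyAEQDdgBEA7oARAP+AEQAAgCIAEYAiACKAIgAzgCIARIAiAFWAIgBmgCIAd4AiAIiAIgCZgCIAqoAiALuAIgDMgCIA3YAiAO6AIgD/gCIAAIAzABGAMwAigDMAM4AzAESAMwBVgDMAZoAzAHeAMwCIgDMAmYAzAKqAMwC7gDMAzIAzAN2AMwDugDMA/4AzAACARAARgEQAIoBEADOARABEgEQAVYBEAGaARAB3gEQAiIBEAJmARACqgEQAu4BEAMyARADdgEQA7oBEAP+ARAAAgFUAEYBVACKAVQAzgFUARIBVAFWAVQBmgFUAd4BVAIiAVQCZgFUAqoBVALuAVQDMgFUA3YBVAO6AVQD/gFUAAIBmABGAZgAigGYAM4BmAESAZgBVgGYAZoBmAHeAZgCIgGYAmYBmAKqAZgC7gGYAzIBmAN2AZgDugGYA/4BmAACAdwARgHcAIoB3ADOAdwBEgHcAVYB3AGaAdwB3gHcAiIB3AJmAdwCqgHcAu4B3AMyAdwDdgHcA7oB3AP+AdwAAgIgAEYCIACKAiAAzgIgARICIAFWAiABmgIgAd4CIAIiAiACZgIgAqoCIALuAiADMgIgA3YCIAO6AiAD/gIgAAICZABGAmQAigJkAM4CZAESAmQBVgJkAZoCZAHeAmQCIgJkAmYCZAKqAmQC7gJkAzICZAN2AmQDugJkA/4CZAACAqgARgKoAIoCqADOAqgBEgKoAVYCqAGaAqgB3gKoAiICqAJmAqgCqgKoAu4CqAMyAqgDdgKoA7oCqAP+AqgAAgLsAEYC7ACKAuwAzgLsARIC7AFWAuwBmgLsAd4C7AIiAuwCZgLsAqoC7ALuAuwDMgLsA3YC7AO6AuwD/gLsAAIDMABGAzAAigMwAM4DMAESAzABVgMwAZoDMAHeAzACIgMwAmYDMAKqAzAC7gMwAzIDMAN2AzADugMwA/4DMAACA3QARgN0AIoDdADOA3QBEgN0AVYDdAGaA3QB3gN0AiIDdAJmA3QCqgN0Au4DdAMyA3QDdgN0A7oDdAP+A3QAAgO4AEYDuACKA7gAzgO4ARIDuAFWA7gBmgO4Ad4DuAIiA7gCZgO4AqoDuALuA7gDMgO4A3YDuAO6A7gD/gO4AAID/ABGA/wAigP8AM4D/AESA/wBVgP8AZoD/AHeA/wCIgP8AmYD/AKqA/wC7gP8AzID/AN2A/wDugP8A/4D/AHZ1hpi5t7W3ycnYhXJ1ppZ2d3d2hsi5lHV1dYSElXV1hnZ0pqZzc4KUlvWUUYO5uZeXl6fIyJOCdHWGmJiohYbGx7e3lpS4uJZ05vVjgJCVp5amt5eToqe3tbi5qZeTp5W3ybimtrfIp4O3+vjopIGFlXJycnOYybekl5eohoO5VHWmdXWGdaTHlbTI2Pj4pZTIpnV1lajZlmR1p6iEhadlhZaGmJeTxuvYppSCc7TFg5Pn2baVhtiWc3bIl4OWl4emlnWXp4KSprbExZV1dci4gKTpt3Z1x5Z0pqeEhKeHuKd1dYWldGFhcnPWx3aWuNmEcIXGt4a3lZa3hXOGp4e4dXR2h6eHZGRldafnp8aUx7diYnW2qKd1lYWFpampqKRkdoiHl4Z1ZWV0c8XZ2JKV15VzdKjJloS2dHOUubi4kZGBhaeWZHV1ZIa36OrKg2S2pnVkhMR1hsrItaOnl6jX2JFwprV0loWExvfYybaCY5SVlGSmyKjF18i2lJeGhtX52ICB1sm3hKbFlJSTkoGDtJPGyOjIybh0coJjc3SFo/r6tJC1/OjFuJeFdHODldn34Of7yZeXlHGEloaGhXWDlvj3gJC2paW2loeGlqbI+dZghLalhIJzhrjIt6eYhpaUlvf1YXCAYKbJuMbW1ur5glB0hKSThIa3x5aVhZaGhIRihPbz1tegkeu4hXSFx/eSgod2hraotreXY4GSg3OWhWNyldb5/fewpJJyYnKh0mJyh4aXudvHhnNxpdro97e2lnNyk6TY96NzlZaHhpXEgmCXp7bZ26OBY2S215aWZZXXlnODgpGCk6e5yMfH2OnHgJSoppWhoZaGlcanZWR2ZLbXhoSFhXSFp6iVg3OE2PqScIR1c5S5ydfYyJeGdnd0lurop4WGl5WGdJSlpYGz6dOkdGSFx8mnp7mXlZaHh4aVpsj4yJaWhnV1l8jpuOTCkMW3loSTg3SFhYWFloeHh4aFdJboyJeGhZemtun7+qNQhcjmxpSDcoNzZXaGl4aGhnZ1g6fZ2LW2yLWUuPz8olCCgoLz9pWEg4NzdpiYmId2doeFkpOEhJWWdFOk98WQcqWBMJT56ejYuJODmKmoqJaHh5eFdHR0c3N0dcT1kJGWyIRgk/rq9/j615OEqIaGhoaHl5iHh4iGdYam1ZSClrm5gmGR0pR0l8n31oWEdXRkhYaXl4eHd3WGl8e2dIWouaeQlLazcmKChIPEt3V3dnaHl5eXhnd2dYeo15Z0hpeXlYGm26h2dYRjUpXIloeGhoiYiJeHhnWGiLjXhnSHhoaFc5W4t4d3dnWFt6eGh4aXmJiImJmXlJaYuMd1ZHZ2hod1ZJWnmKinpZaXloc="/>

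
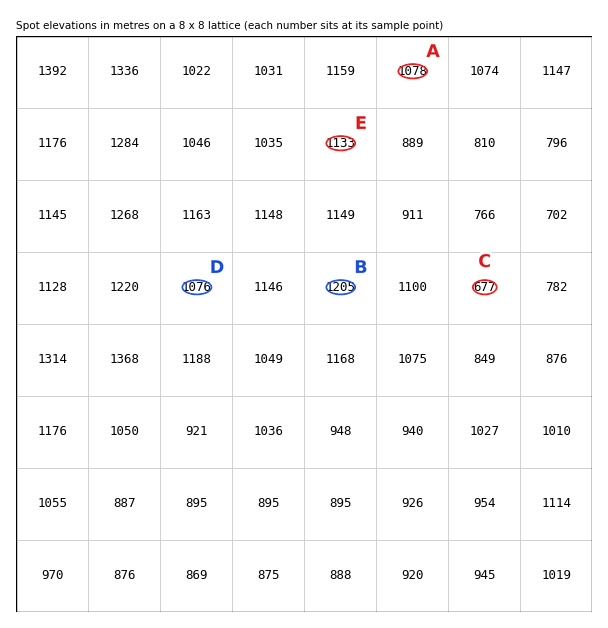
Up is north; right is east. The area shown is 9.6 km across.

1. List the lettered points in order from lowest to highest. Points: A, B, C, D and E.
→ C D A E B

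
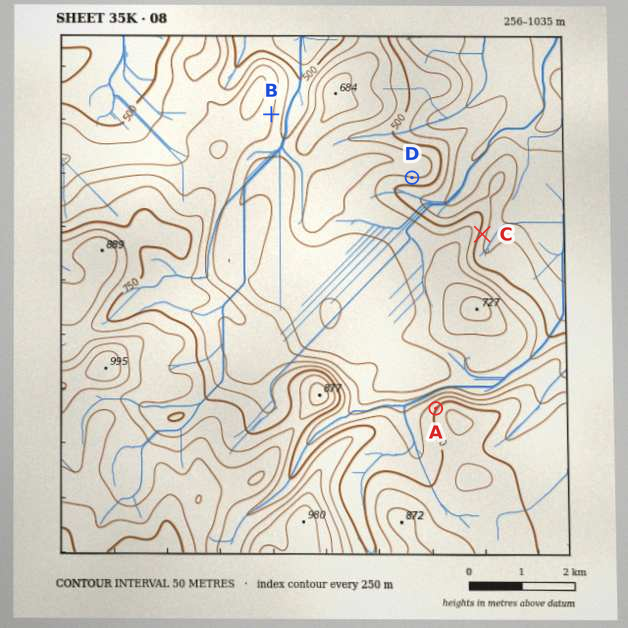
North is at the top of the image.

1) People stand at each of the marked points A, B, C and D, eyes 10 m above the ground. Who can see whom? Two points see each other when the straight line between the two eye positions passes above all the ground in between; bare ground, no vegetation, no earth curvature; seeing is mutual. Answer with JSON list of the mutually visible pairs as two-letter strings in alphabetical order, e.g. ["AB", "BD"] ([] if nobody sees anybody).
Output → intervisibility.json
["AB", "AD"]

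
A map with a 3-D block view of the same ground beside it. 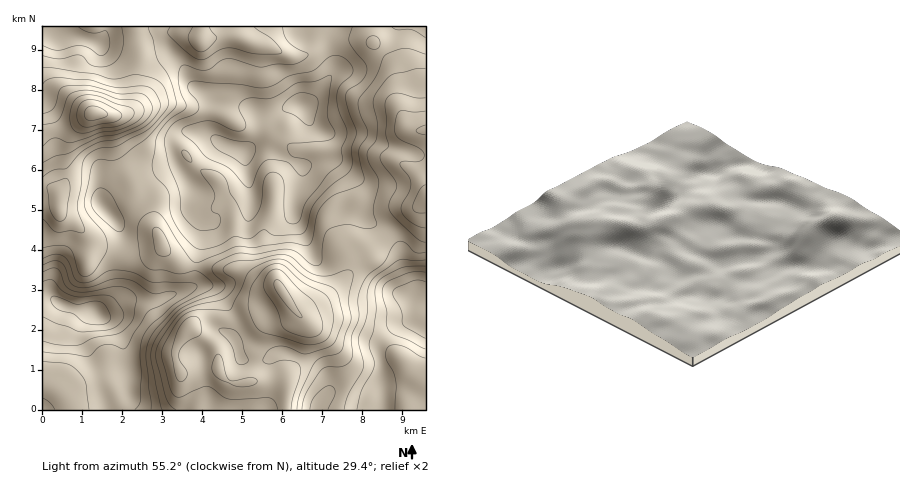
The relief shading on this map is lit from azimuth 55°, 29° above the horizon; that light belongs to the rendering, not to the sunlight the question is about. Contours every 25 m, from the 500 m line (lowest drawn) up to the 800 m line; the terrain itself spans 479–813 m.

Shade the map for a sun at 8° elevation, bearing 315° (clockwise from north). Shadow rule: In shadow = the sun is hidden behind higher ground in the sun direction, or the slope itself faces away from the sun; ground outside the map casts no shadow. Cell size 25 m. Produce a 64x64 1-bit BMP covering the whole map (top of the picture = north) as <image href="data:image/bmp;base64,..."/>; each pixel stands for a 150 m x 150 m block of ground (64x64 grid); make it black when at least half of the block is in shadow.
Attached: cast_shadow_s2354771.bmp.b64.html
<image width="64" height="64" href="data:image/bmp;base64,Qk0+AgAAAAAAAD4AAAAoAAAAQAAAAEAAAAABAAEAAAAAAAACAAATCwAAEwsAAAIAAAAAAAAA////AAAAAAAAAAAAADgAAAAAAAAAOAAAAAAAAAA4AAAAAAAAADgAAAAAAAAAGAAAAAAAAAAAAAAAAAAAAAAAAAAAAAAAAAAAAAAAAAAAAAAAAAAAAAAAAAAAAAAAAAAAAAAAAAAAAAAAAAAAAAAYAAAAAAAAADgAAAAAAAAAAAAAAAAAAAAAAAAAAAAAAAAAAAAAAAAAAAAB4AAAAAAAAAPgAAAAAAAAAeAAAAAAAfABwAAAAAAD8ACAAAAAAAPwwAAAAAAAAeDAAAAAAAAAAMAAAAAAAAAAAAAAAAAAAAAAAAAAAAAAAAAAAAAAAAAAAAAAAAAAAAAAAAAAAAAAAAAAAAAAAAAAAAAAAAAAAAAAAAAAAAAAAAAAAAAAAAAAAQAAAAAAAAAAAAAAAAAAAAAAAAAAAAAAAAAAAAAAAAAAAAAAAAAAAAAAAAAAAAAAAcAAAAAAAAAH//AAAAAAAAf//AAAAAAAA//8AAAAAAAB//4AAAAAAAH//wAAAAAAAP//AAAAAAAAAf8AAAAAAAAAPgAAAAAAAAAAAAAAAAAAAAAAAAAAAAAAAAAAAAAAAAAAAAAAAAAAAAAAAAAAAAAAAAAAAAAAAAAAAAAAAAAAAAAAAAAAAAAAAAAAAAAAAAAAAAAAAAAAAAAAAAAAAAAAAAAAAAAAAAAAAAAAAAAAAAAAAAAAAA=="/>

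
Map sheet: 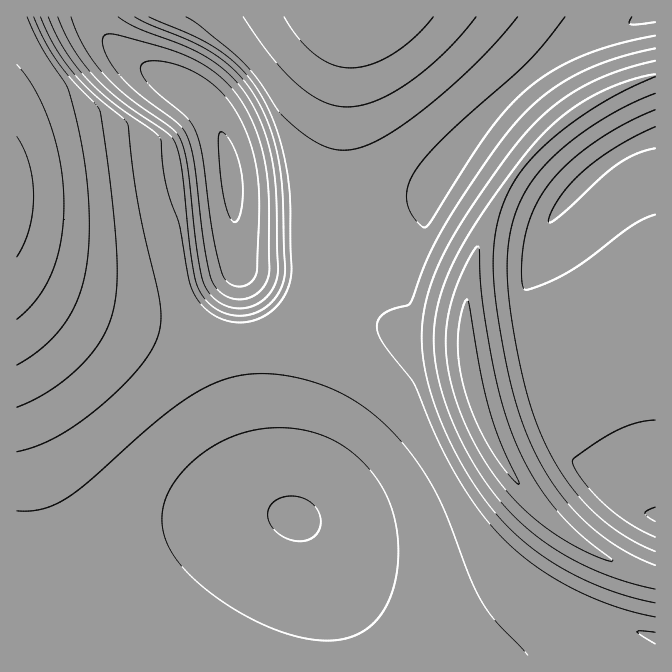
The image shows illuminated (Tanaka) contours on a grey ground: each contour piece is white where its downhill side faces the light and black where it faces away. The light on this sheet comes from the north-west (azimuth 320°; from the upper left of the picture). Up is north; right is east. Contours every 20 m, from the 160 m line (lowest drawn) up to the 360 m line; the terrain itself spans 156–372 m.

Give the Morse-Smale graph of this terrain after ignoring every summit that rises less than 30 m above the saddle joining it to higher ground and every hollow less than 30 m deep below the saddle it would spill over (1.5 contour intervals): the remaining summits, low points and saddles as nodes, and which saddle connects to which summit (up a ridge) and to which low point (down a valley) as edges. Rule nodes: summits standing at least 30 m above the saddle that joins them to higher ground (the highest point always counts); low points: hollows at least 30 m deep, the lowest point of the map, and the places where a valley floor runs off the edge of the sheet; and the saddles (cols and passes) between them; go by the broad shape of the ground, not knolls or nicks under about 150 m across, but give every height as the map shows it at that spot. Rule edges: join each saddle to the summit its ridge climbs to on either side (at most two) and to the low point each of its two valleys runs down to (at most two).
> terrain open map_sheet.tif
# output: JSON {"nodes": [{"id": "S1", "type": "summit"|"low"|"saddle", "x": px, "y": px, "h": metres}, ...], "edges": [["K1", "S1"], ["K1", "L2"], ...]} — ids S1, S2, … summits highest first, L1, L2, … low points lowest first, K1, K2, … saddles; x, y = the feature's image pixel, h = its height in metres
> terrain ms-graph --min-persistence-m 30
{"nodes": [
{"id": "S1", "type": "summit", "x": 470, "y": 373, "h": 372},
{"id": "S2", "type": "summit", "x": 17, "y": 197, "h": 367},
{"id": "S3", "type": "summit", "x": 355, "y": 17, "h": 339},
{"id": "L1", "type": "low", "x": 232, "y": 178, "h": 156},
{"id": "L2", "type": "low", "x": 295, "y": 518, "h": 219},
{"id": "L3", "type": "low", "x": 654, "y": 17, "h": 236},
{"id": "L4", "type": "low", "x": 652, "y": 135, "h": 256},
{"id": "L5", "type": "low", "x": 654, "y": 517, "h": 259},
{"id": "K1", "type": "saddle", "x": 600, "y": 342, "h": 294},
{"id": "K2", "type": "saddle", "x": 342, "y": 210, "h": 269},
{"id": "K3", "type": "saddle", "x": 242, "y": 330, "h": 268},
{"id": "K4", "type": "saddle", "x": 84, "y": 595, "h": 251}],
"edges": [["K1", "S1"], ["K1", "L4"], ["K1", "L5"], ["K2", "S1"], ["K2", "S3"], ["K2", "L1"], ["K2", "L3"], ["K3", "S1"], ["K3", "S2"], ["K3", "L1"], ["K3", "L2"], ["K4", "S1"], ["K4", "S2"], ["K4", "L2"]]}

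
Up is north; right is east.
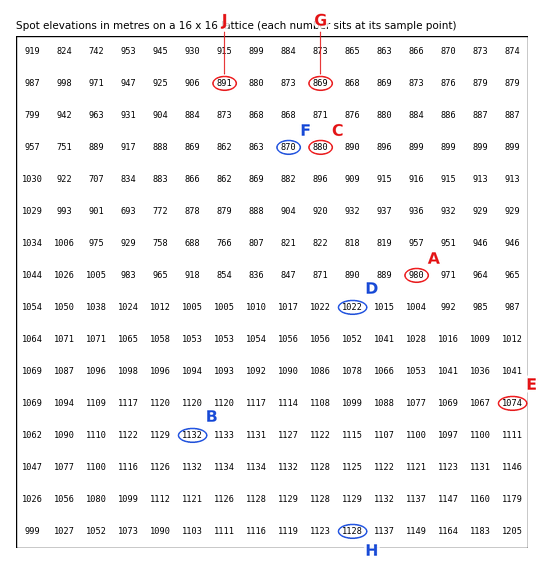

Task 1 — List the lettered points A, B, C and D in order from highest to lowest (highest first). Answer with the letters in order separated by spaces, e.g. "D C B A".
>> B D A C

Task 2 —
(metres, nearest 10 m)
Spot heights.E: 1070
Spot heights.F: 870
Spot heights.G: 870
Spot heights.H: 1130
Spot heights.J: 890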